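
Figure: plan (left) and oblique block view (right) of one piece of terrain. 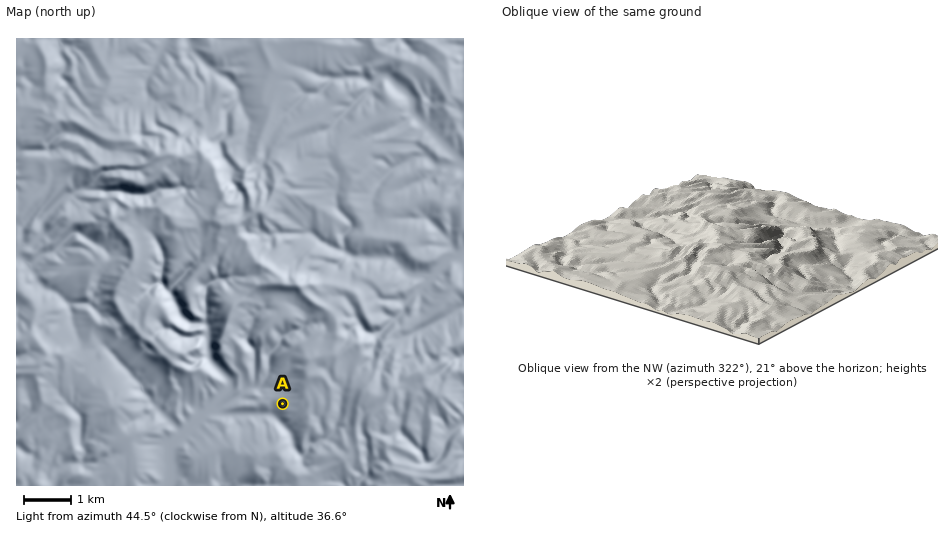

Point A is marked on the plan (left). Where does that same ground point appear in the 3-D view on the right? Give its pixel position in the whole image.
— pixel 764 213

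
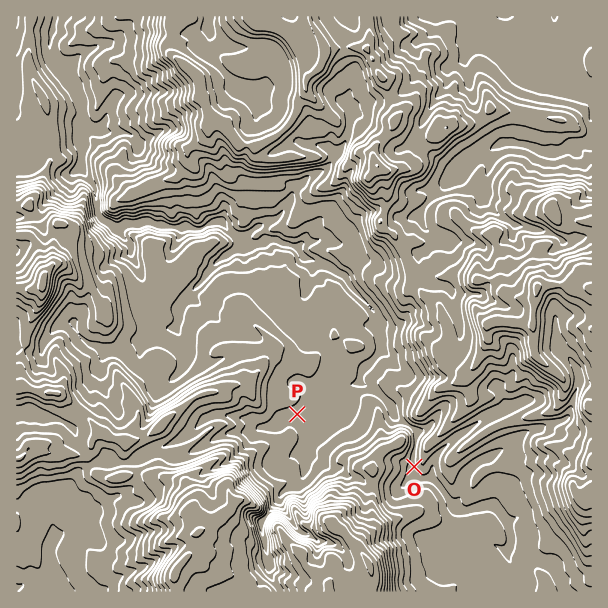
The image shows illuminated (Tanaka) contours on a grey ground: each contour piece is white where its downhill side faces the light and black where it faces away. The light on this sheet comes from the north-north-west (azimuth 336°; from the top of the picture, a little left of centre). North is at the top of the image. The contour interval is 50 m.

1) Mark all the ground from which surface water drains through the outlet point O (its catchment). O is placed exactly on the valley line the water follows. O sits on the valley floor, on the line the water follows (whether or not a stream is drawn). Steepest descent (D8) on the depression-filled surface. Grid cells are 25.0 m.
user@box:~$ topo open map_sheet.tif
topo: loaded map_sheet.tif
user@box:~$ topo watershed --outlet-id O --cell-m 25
13.527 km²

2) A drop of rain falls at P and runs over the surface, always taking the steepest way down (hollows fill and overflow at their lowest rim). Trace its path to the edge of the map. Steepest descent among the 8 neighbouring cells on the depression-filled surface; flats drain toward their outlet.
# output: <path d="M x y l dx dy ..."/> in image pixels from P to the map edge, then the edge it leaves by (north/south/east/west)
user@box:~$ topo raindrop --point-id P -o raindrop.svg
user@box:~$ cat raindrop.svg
<path d="M297 414l14 0 3-3 6-3 3-3 1-6 2 0 3-3 0-1 10-9 3 0 2-2 12 0 4-3 0-6 2-1 0-3 19-20 0-15-3-4 0-5-1-1 0-9-3-6-21-21 0-2-3-3-2-4-4-6-30-15-9-2-12-12-3-1-5 0-7-5-12 0-8 5-6 0-3 1-3-1-10-11-3 0-8-7-3-2-16 0-6 5-8 0-3-3-24 0-1-2-8 0-4-3-3 0-6 3-27 0-2-1-3 0-3-3-3 0-7-8 0-9-2-1 0-12-3-6-9-11-1-6-2-1 0-11 2-1 0-45-2-2 0-4-1-2 0-3-3-4-2-6-6-8-3-7-4-5-2-4-6-6-4-9 1-21 3-6 0-6"/>
exit: north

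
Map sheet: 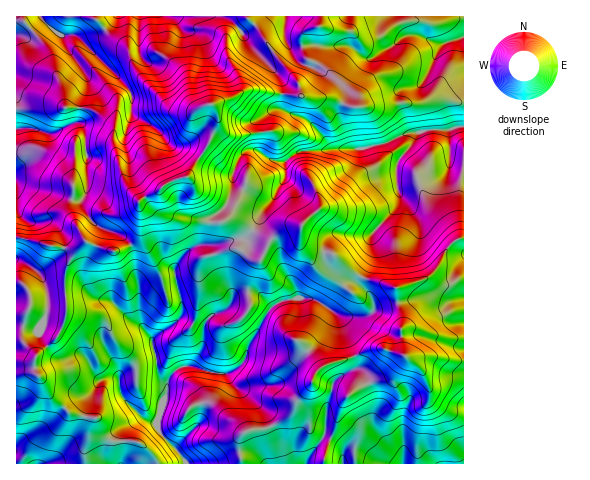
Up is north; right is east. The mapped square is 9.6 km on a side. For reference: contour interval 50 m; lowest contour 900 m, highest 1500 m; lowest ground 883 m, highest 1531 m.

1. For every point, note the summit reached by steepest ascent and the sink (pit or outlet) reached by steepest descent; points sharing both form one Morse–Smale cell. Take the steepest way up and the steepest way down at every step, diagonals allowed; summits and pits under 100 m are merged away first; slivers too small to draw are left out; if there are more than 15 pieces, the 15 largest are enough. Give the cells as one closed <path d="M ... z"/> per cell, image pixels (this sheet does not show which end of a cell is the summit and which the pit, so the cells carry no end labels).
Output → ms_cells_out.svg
<path d="M188 177l-9 1-13 6-7 7-16 7-5 4 3 14-3 20-5 8-11 5-7 3-6-2-24-9-9 7-13 0-42-10-5 0 0 136 15-2 5 2 6 5 8 17 19 17 25 5-4 3-2 17-3 9 2 17 154 0-1-27 9-7 15-1 6-4-6-14-27-23 37-3 5-3 16-19 24-22 13-21 1-9 8 5 21 1 9-3 3-5-4-15-9-9 1-7-13-8-16-16-18-2-10-5-4-5 0-16-14 2-15 11-3 0-38-21-11 4-11 0-14-4-4-5-1-9 5-17z"/><path d="M321 16l-304 0-1 221 47 11 13 0 9-7 30 11 18-8 7-12 1-16-3-14 5-4 16-7 7-7 21-7 19-29 12-25 0-8-5-11 17-5 18-9 53 5 5 3 15 0 11-9 4-7-2-4-11-11-16-8-5-13 1-13 16-7z"/><path d="M463 16l-141 0-3 10-16 7-1 13 3 11 18 10 11 11 2 4-4 7-11 9-15 0-5-3-53-5-18 9-17 5 5 11 0 8-12 25-18 28 7 11-5 15 2 13 8 5 9 2 11 0 11-4 38 21 3 0 15-11 14-2 0 16 4 5 10 5 18 2 16 16 13 7 11-19-1-23 22-25 6-14 14 16 11 5 14 10 19 21 5 4z"/><path d="M384 348l-12 0-21 10-23 6-12 8-5 13-15 17-4 10-20 14 9 20 5 18 20 0 17-27 11 4 9 7 0 16 121-1 0-101-29-5-28 1z"/><path d="M400 196l-6 14-22 25 1 23-11 19 34 11 2 16 4 12 0 31 1 7 4 4 28-1 28 4 1-109-6-4-19-21-14-10-11-5z"/><path d="M363 277l-2 8 9 9 4 13-3 7-9 3-14 0-14-5-6 17-9 12-24 22-16 19-5 3-25 1-10 3 25 22 7 16 21-15 4-10 15-17 5-13 7-6 28-8 21-10 12 0 20 7-3-21 1-18-4-12-2-16z"/><path d="M31 372l-15 3 0 88 69 1 0-17 3-9 0-11 3-8 3-1-25-5-19-17-8-17z"/><path d="M271 427l-22 3-9 7-1 14 3 13 44-1-5-17z"/><path d="M326 437l-4 2-12 16-3 9 36-1 0-15-9-7z"/>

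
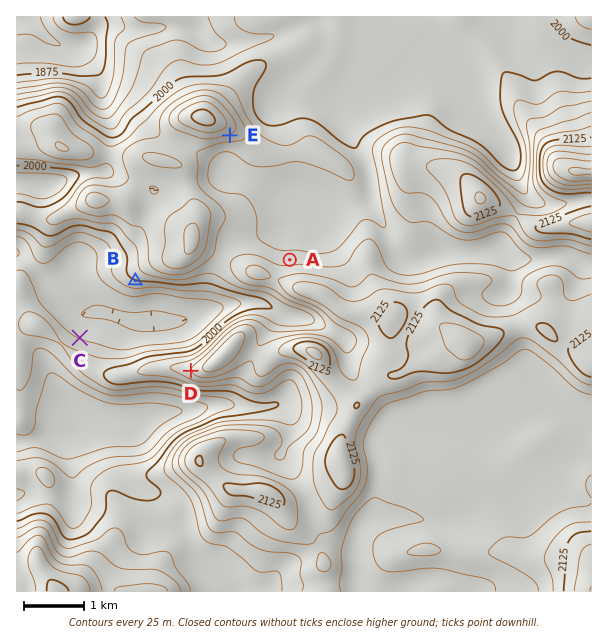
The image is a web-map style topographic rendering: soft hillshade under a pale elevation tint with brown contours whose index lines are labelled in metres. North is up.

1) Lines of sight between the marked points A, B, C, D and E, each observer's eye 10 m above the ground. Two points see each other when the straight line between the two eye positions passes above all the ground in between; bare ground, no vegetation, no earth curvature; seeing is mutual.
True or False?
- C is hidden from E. True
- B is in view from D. True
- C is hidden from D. False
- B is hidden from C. False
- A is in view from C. False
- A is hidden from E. False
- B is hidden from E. True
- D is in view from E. True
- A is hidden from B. True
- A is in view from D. False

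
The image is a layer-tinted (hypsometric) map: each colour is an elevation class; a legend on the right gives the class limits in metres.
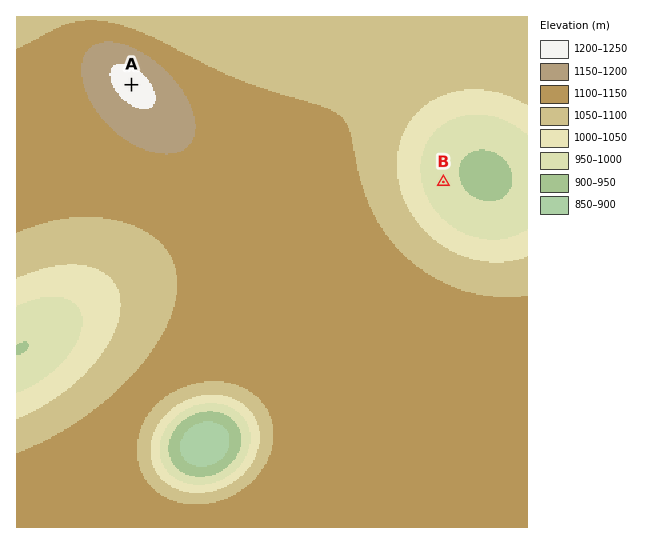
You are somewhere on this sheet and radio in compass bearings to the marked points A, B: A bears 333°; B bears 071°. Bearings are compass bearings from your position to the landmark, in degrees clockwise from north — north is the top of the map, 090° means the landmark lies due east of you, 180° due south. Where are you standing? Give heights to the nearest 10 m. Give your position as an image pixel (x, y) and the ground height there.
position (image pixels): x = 220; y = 259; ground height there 1120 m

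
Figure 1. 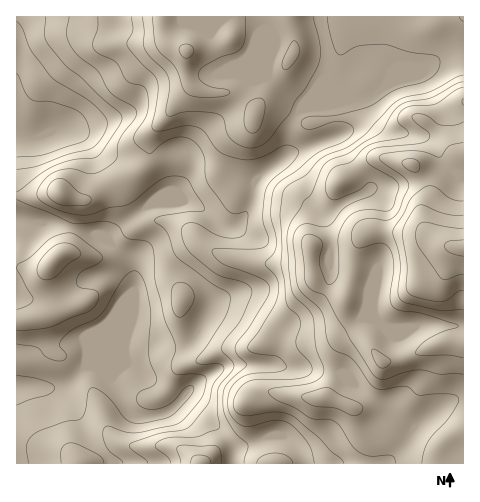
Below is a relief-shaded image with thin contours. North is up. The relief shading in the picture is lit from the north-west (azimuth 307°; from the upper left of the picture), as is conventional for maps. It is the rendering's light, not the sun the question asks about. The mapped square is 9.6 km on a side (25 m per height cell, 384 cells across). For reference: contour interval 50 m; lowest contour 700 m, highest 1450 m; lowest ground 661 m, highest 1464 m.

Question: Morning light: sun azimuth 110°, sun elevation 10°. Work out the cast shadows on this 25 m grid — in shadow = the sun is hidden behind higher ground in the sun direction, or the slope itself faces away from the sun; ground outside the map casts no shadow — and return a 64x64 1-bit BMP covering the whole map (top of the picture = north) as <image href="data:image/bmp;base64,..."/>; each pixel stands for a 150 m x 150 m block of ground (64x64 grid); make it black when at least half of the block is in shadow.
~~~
<image width="64" height="64" href="data:image/bmp;base64,Qk0+AgAAAAAAAD4AAAAoAAAAQAAAAEAAAAABAAEAAAAAAAACAAATCwAAEwsAAAIAAAAAAAAA////AAAAAAAAAAOAwAAAAAAAAACAAAAAAAAAAAAAAAAAADgAAAAAAAAAfAAAAAAAAAB/hgAAAAAAAAfOAAAAAAAAA/4AAAAAAAAB/wAAAAAAAAP/AAAAAAAAA/8AAAAAAAAH/4BwAAAAAA//wPAAAAAAAf+AcGAAAAAAHgAA4AAAAAAAAABAAAAAAAMAAAAAAAAAH4AAAAAAAAA/wDAAAAAAAB/gcAAAAAAAD/BwAAAAAAwH+CAAAAAAHAP8AAAAAAA8AP4ADAAAADgAfwAOAAAAMAB/gB8AAAAwAH+AHwAAAAAAP4AfADAAAAA/gB8AeAAAAH+AHwB4AAAA/4AfAHwAAAH/gA8AGAAAA/+CDwAAAAAD/4cPAAAAAAf/jw+AAAAAB/4Pn4AAAAAB/Ae/gAAAAAB8AP+AGAAAAHwAf4B4AAAAfjA/gPwAAAB/eAYA/AAAAD/4AAD+AAAAD/gAAP8AAAAP/MAAP5gAAAf/8AAAfAAAAP/4AAD/AAAAP/AAAP/AAAAf8AAA/+AAAAB8AAA/8AAAAH4AAAf4AAAAfwAAAPgAAAB/gAAAfAAAAH/+AAA8AAAAAf8AAB4AAAAA/wAAAgAAAAB+AAAAAAAAAAAAAAAAAAAAAAAAAAAAAAAAAAAAAAAAAAAAAHAAAAAAAAAA8AAAAAAAAAHwAAAAAAAAAfAAAAAAAA=="/>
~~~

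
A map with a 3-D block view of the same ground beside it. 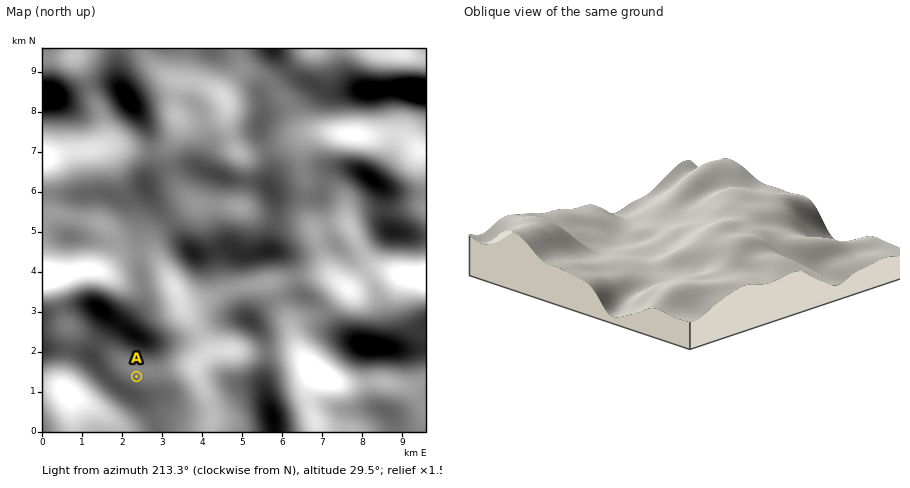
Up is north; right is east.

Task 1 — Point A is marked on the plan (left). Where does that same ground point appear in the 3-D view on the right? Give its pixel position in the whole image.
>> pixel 712 279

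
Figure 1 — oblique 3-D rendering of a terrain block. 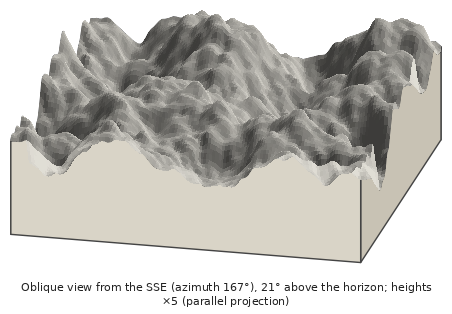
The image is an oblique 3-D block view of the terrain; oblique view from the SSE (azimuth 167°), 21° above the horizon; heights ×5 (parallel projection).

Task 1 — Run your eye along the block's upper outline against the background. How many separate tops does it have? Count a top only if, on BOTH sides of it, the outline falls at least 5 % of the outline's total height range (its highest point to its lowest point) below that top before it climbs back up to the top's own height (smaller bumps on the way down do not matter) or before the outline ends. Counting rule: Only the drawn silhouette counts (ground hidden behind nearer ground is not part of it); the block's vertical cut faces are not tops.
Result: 5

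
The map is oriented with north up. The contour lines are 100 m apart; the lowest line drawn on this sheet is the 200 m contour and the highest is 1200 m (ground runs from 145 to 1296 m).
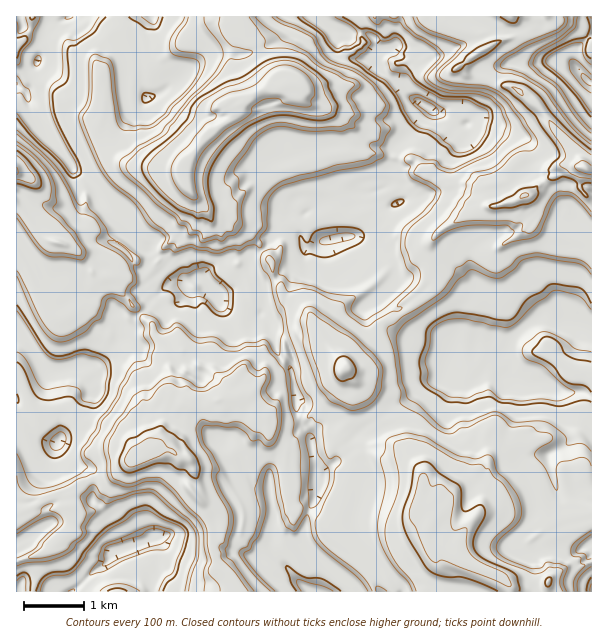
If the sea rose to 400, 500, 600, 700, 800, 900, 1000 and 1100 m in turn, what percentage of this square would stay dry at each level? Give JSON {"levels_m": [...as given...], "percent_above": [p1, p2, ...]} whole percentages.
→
{"levels_m": [400, 500, 600, 700, 800, 900, 1000, 1100], "percent_above": [89, 85, 60, 53, 27, 22, 8, 5]}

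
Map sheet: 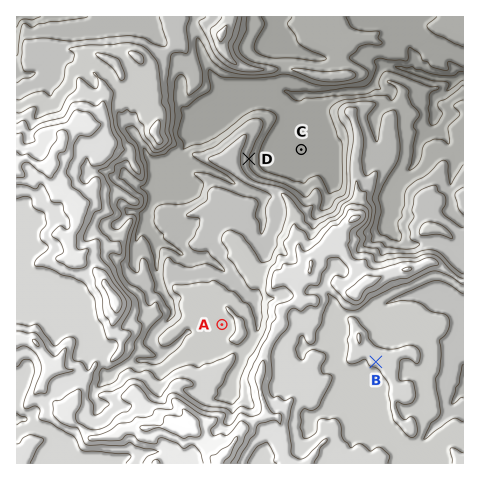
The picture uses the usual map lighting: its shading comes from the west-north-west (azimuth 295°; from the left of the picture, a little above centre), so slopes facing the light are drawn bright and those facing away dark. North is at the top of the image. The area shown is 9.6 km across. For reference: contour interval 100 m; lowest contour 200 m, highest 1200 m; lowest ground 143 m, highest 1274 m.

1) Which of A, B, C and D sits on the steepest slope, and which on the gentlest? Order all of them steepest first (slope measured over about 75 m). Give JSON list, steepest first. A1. ["D", "B", "A", "C"]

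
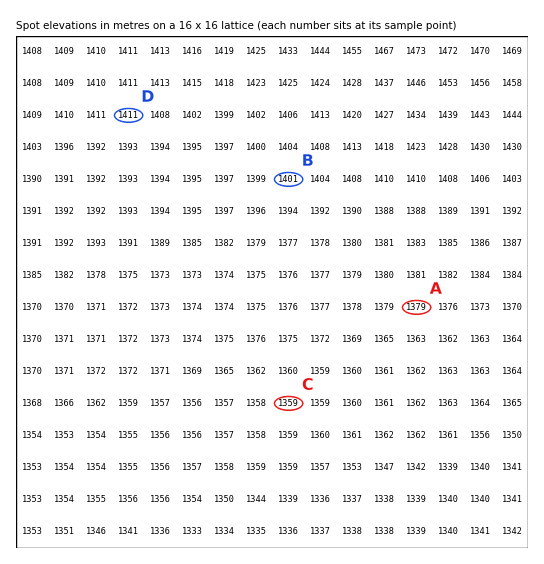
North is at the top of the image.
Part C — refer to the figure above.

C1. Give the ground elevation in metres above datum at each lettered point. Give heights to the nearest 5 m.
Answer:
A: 1380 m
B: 1400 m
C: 1360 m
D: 1410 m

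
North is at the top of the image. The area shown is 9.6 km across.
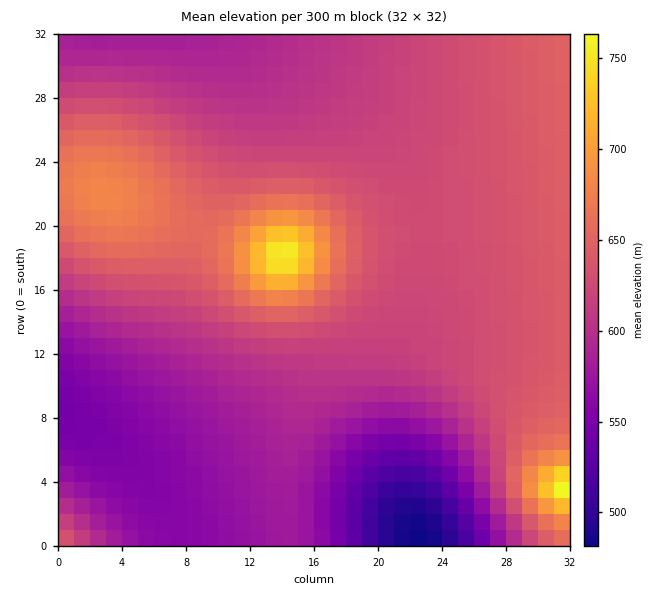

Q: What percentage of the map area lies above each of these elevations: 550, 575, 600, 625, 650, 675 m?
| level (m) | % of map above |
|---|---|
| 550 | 94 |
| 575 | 81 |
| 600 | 66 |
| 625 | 45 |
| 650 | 14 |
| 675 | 5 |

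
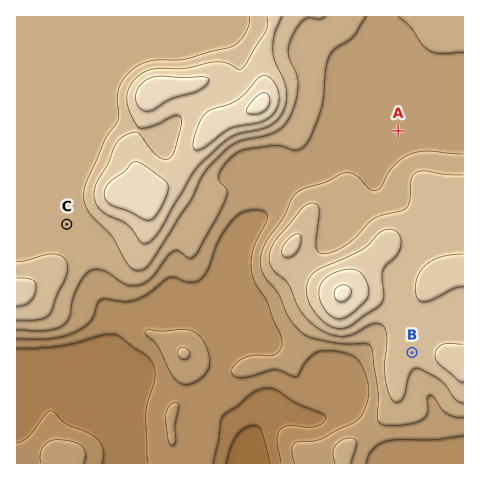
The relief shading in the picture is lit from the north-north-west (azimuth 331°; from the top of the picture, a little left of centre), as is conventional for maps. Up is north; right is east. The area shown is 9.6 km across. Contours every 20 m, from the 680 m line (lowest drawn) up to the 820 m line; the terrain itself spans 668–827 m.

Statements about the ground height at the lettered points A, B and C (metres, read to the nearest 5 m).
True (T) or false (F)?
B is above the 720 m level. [T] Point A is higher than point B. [F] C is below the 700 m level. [F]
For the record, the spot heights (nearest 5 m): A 735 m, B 765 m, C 750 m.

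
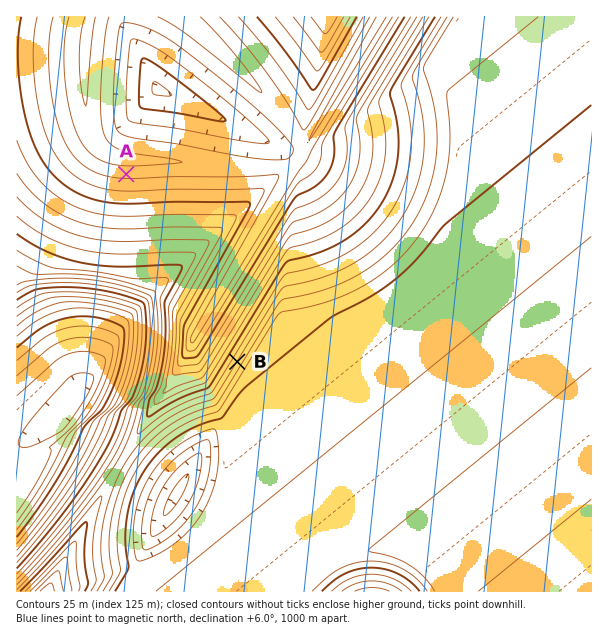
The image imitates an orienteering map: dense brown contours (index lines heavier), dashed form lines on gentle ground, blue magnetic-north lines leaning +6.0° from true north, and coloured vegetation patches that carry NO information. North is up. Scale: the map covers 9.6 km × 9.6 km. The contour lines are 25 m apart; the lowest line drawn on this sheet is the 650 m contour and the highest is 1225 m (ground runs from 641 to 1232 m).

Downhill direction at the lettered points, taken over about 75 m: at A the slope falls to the S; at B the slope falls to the SE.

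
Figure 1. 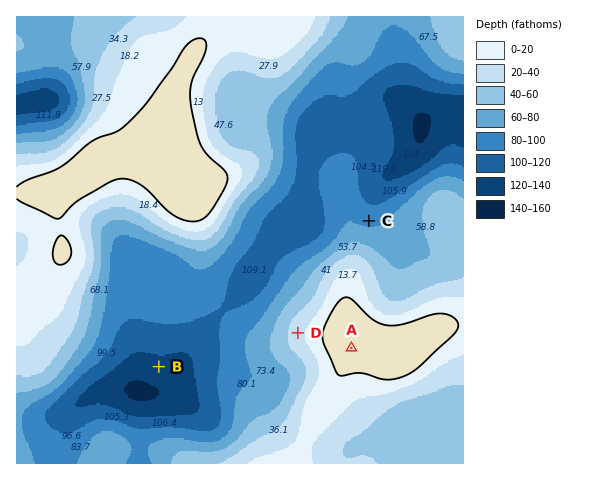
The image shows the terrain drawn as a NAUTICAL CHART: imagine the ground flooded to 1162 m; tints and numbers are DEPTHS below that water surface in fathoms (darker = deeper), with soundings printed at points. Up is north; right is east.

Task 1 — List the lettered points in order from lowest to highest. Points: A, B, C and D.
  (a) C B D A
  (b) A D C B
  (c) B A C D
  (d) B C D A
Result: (d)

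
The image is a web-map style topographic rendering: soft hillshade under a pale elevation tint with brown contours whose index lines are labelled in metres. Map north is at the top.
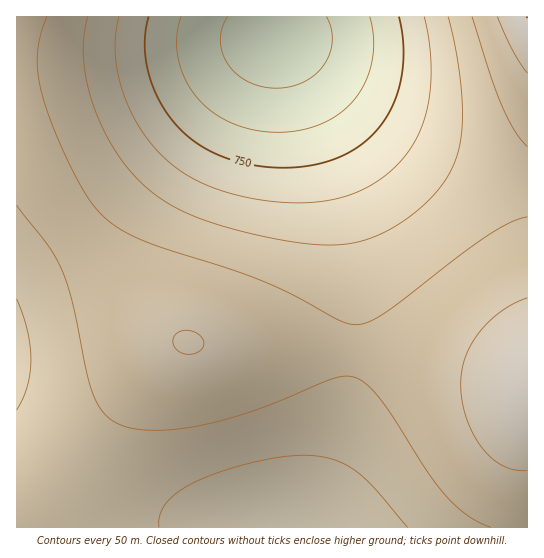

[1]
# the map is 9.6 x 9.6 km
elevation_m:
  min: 630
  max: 1000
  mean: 860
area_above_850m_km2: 61.6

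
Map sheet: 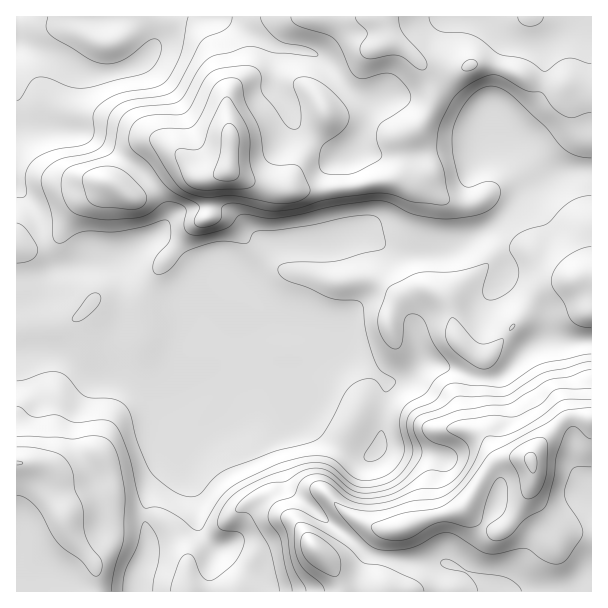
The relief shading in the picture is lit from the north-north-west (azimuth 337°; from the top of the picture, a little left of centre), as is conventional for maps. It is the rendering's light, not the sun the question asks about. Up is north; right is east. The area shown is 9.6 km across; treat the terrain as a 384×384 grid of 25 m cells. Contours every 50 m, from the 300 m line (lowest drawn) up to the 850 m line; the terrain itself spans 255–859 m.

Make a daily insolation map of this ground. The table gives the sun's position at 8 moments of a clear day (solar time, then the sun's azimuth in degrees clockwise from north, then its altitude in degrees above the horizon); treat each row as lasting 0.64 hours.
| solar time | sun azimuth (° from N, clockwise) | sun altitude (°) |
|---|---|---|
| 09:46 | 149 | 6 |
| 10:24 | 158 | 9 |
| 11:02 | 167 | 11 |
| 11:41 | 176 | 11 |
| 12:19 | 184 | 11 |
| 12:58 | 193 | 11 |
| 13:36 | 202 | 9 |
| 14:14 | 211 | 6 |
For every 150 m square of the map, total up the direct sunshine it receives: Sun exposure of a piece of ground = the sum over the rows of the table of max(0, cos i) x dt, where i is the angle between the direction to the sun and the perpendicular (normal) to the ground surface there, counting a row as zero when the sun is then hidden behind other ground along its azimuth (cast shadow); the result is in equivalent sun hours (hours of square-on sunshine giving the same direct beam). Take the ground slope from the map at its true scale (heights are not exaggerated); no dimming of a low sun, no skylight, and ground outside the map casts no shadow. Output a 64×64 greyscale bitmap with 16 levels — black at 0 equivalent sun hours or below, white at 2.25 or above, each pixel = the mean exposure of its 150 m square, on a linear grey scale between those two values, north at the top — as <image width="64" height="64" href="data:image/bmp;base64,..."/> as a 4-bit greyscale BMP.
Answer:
<image width="64" height="64" href="data:image/bmp;base64,Qk12CAAAAAAAAHYAAAAoAAAAQAAAAEAAAAABAAQAAAAAAAAIAAATCwAAEwsAABAAAAAAAAAAAAAAABEREQAiIiIAMzMzAERERABVVVUAZmZmAHd3dwCIiIgAmZmZAKqqqgC7u7sAzMzMAN3d3QDu7u4A////AFVVZmZmZmZVVVVURVVVZneIh2VVVEQ0REVVZmZmdmZlZmZmZ3d2ZlVEVEMzRVZnmsy4ZEMiERIzNFZnd4iJmGZmZmd3dnh2VEREQyI1Zmeb3adUMhERI0RVeIiIiJqpdmZmeIdUaIdlRDRDIiRmd4rKhUMzNFZmZmeau6mIiZmIZmeIhkNXh2VUMjRDNFZ3eZYyEkirzLmHiavNyoeIiIhmZ4h1M0Z3ZmQyNohlV4d1MQAEi97+3LqruqvLl3ZniGZnh2VEVWZnZTI3vKh5qXIAADi6mavM3dy4Z5mXZmZmZnd2ZVVVVmZkMzR6uompYQADiXQiNHnN7adDWJh2VEV3d2VVZmZlZTIiIjWIdlQQACdzEAAAE1eal1NHqoZERYiGREVWZmVDERIiEUd1IAACdhAAAAAAASRnZVarlkRViHZERFZmVDISIzMQAkUgAUlxAAAAAAAAAUd2VpuWVVaIZmVUVWVEMjNEQyAAARATVBAAAAAAAAAAJndmiphmZph3ZlVmVEQzRFREIQAAAAEAAAAAAAAAAAAUd3d4iHZmmHZlRWZkRERVVVQyEAAAAAAAAAAAAAAAABJomYdmZndERDM1ZlRERFVVVEMhAAAAAAAAAAAAAAAAETaIdVZ3iQAAETVVQzNFVVVURDIQAAAAAAAAAAACQzNCESIiR4iJAAABEiIiNFVVVVVEQyEAAAAAAAAAAEiIiHQQAAAmd3gAABEAABI0VVVVVVREMxAAAAAAAAADiZmZdCAAAAN4iQABEQAAE0VVVVVVVVREQyEAAAAAABRDIjIhEQAAAViYIREiIRETRVVVVVVVVUREMiEBEzIRIQAAAAAAAAAAJVMzMzMyERJFVVVVVVVVRERDIiEjMzIgAAAAAAAAAAAAABI0QzIiI0VVVVVVVVVVVERENDMzMyAAAAAAAAAAAAAAIjMzNEREVVZmZVVVVVVUVVVUQzREMQAAAAAAAAAAAAAzMzNFVVVVVmZmVVVVVVVVVVVEREVDIQAAAAAAAAAAAERDNFVVZmZmZmVVVVVVVVVVVUREVlQxEAESEAAAAAAAVURFVWZmZmZmZVVVVVVVVVVVVVV4dkM1Z3ZTEAAAAABVVVZmZmZmZmZVVVVVVVVVVVVVVomGVnmoVEQxEAAAAGZmZmZmZmZmZlVVVVVVVVVVVVVniHZniXUyI0MhAAABZmZmZmZmZmZmVVVWZmVVVVVVVWeHVWd2UyIjVlMhABRWZmZmZmZmZmZVVWZmZlVVVVVVZnZWd2VDIjNFVURGm1VVVVZmZmZmZVVWZmZmZmZmZlZlRFZ3ZUMzMzNFVXiZVVVVVWZmZmZVVWZmZlZmZmZ3dmU0Z3d2VERDIjVmd2VVVVVVVmVVZlVWZmZlVmZmd4mYdkRneHVEREQzRXiIZVVVVVVVVVVWZmZmZVVmZ3eImZmXVEVmQzRVVERFZ4h2ZVVURERERVZ2ZmZVVmZ3d3dmZnZCEiIRI1VVVEVWZmZ2ZVVEREREVndmZlVmZmZlVDIjMzIRAAASNVVVVUQzNIh3dmVVVURFZ3ZmZmZ2VEQzMzIiMzIhEREjVWZlQyIid2eHdmZlVURGeHZmd2VUREREREREVVREMyNFZmVDMiJlVnd2Z3d2VDWKupiHZVVVVVVVVVVmZmVUQzRVVEQzRERFZ4iJqZh2Vp3/7Jdmd2ZmZmVVZmZmZnZlRERERERFM0Vom8zczLl2eu/9qJu6qYd3ZmZmZ3iZqZhlREREREQjRXis3u7/7JdEV4ib7//+26mId3eKu83Mu5dUREREQyNWiJvMze7cuoZEaM///////tzLq83cy6maqGVERDMzJGiHd5mql3m+//7v//3d7+//////7bqXVEZ3ZUREMzNGeHZniZdDNq7/////uYd3d4q87/7Jh3UyIkVlVURDRGZlVmZmUyI3rLqr3tllQzMyERJGiHZndUMiI0VVVUREVDMzMhEAE2mqdDRodTIhI0MQAAASNFVUREMjRVZmVVVDIQAAAAE2mqhkM0RVQyETRUMyIRI0RDNFVERFVWd4iDIQAAAAA3qphlM0RVZUMiJFZlVEVVZlREVVVVVVZ4mqMhAAAAAUeZdTIjRVZlVDM0aIdlZ4iIdlVVVVVVZniZlDMhAAACRVVCERNFVVREREV5mHZmZniGZVVVVWZniIdlVEQhESRDMiEAEzQzM0RFVomYdlQ0Vnd3ZlVmZ4iYdmVVVVVERCIQAAASMiEiNEVWiHZmUyIjV4h2ZmZ4mZmHdVVVREMyEAAAACMzIiI0RWZlRFVDMiJHmYdmZ4mZiHd1VVQzIhAAAAAAIzMzMzRGZkIjRVVERFZ5qYd4qph3d3VVREMyEAAAAAEjMiRERFZlISNWZmZ3ZXm8uqvLl2ZmZERERDMhAAAAASIhAkVVVUIRJXiIeIh2aL3t3cl2VVVUREREVUMQAAABIRAAJEQzERJGmqqZmHZnm925dURERENERFVndlIQABIhAAABIiERI1eau7qXZVRWd1MiNENEQzRVZniYdjIRIiIQAAEiMjNGiIiaunVDMyIiMiNEREREVmd4iHd3ZURDMhEBEjRWeJmYZVZ3UzIzISNERVVVRVZ3d4dlM0VmZVQyERI0VnmrupdURVQzMzMzNFVmZmVVVmZmZUIiNFZmZTIRI1Zniruqh3dmVDNERERFVnd3ZlVVVVVVREREVWZVQzNFZmZneHd2d2ZlVVVVVVVmZmZmZl"/>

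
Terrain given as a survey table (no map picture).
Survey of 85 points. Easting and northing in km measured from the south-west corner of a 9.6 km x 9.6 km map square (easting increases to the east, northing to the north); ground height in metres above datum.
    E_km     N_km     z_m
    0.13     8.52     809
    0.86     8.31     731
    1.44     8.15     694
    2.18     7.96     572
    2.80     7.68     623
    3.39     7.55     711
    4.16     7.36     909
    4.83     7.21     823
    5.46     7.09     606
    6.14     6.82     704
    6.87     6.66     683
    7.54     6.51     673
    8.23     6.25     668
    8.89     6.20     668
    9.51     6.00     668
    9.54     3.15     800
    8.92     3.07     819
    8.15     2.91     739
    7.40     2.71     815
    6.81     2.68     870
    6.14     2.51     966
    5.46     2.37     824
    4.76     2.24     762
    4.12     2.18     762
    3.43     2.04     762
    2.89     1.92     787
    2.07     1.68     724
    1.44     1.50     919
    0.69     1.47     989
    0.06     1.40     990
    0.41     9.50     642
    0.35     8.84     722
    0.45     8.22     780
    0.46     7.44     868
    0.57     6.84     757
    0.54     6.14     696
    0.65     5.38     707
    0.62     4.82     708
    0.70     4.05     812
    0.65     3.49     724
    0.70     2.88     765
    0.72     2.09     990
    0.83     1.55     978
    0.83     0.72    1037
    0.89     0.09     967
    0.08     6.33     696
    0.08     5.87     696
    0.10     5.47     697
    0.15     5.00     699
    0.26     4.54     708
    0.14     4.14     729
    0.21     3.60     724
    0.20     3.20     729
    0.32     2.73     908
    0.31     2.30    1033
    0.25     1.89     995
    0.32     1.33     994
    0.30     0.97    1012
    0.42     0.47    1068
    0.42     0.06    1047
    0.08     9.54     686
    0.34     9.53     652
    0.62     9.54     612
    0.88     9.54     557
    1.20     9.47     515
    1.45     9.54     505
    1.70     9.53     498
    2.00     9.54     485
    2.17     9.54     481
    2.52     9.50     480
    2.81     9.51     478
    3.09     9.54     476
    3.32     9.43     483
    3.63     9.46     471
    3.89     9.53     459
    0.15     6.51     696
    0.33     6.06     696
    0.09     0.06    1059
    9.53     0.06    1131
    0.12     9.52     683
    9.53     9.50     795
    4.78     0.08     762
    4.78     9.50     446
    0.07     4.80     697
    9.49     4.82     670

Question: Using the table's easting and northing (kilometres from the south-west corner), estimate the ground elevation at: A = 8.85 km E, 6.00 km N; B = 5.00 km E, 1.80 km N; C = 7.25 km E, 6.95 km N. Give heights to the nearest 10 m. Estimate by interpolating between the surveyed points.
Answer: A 670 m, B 780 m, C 700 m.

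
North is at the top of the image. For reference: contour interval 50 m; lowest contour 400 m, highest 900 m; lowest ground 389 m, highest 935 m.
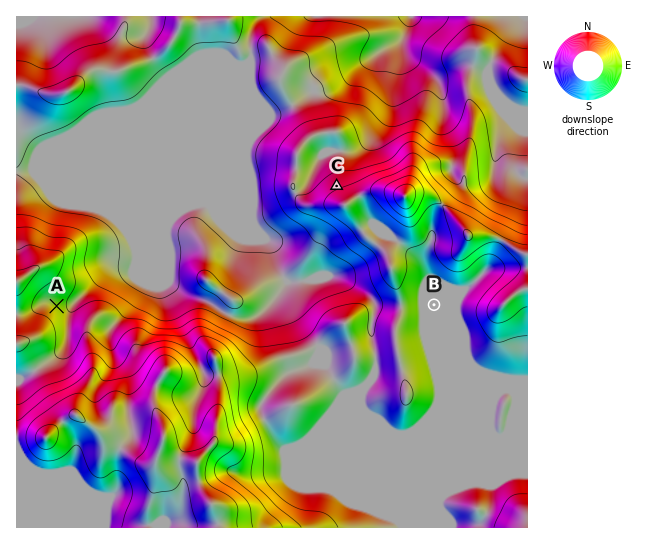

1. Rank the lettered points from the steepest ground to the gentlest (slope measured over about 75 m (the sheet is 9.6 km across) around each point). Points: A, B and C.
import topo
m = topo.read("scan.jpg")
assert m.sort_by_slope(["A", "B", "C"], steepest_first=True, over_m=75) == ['C', 'A', 'B']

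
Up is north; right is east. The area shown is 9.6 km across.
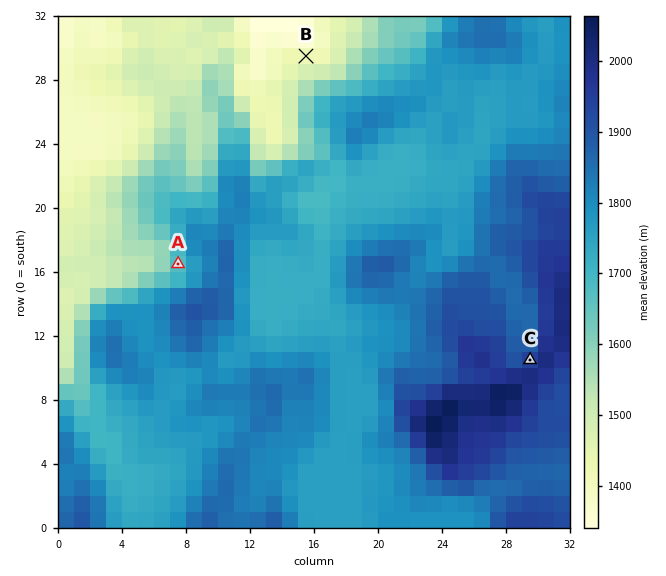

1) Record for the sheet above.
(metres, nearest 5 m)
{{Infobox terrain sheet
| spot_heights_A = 1675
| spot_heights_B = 1420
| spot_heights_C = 1940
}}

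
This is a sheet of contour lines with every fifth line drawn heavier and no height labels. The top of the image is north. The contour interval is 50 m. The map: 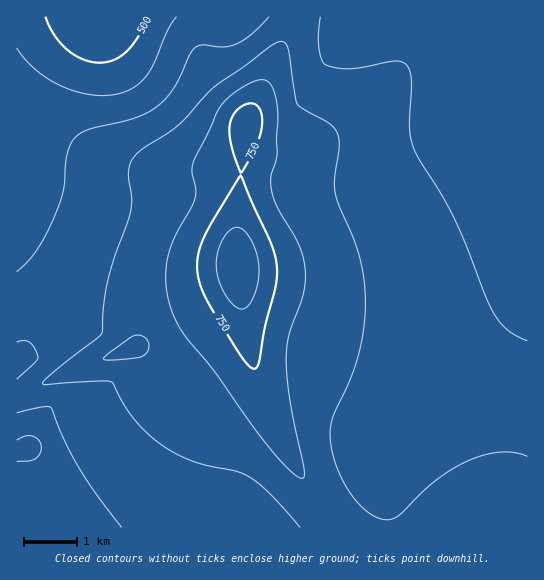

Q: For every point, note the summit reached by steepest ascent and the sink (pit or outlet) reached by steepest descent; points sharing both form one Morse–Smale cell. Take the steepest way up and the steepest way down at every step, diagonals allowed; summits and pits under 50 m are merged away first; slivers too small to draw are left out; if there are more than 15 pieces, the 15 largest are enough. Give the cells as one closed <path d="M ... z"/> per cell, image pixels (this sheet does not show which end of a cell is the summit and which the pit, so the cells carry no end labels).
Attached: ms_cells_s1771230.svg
<path d="M527 16l-232 0-47 102-4 19-7 73 0 59 12 80 15 49 12 29 28 54 34 47 190-1z"/><path d="M294 16l-278 1 1 380 41-21 76-29 31-10 60-36 10-8 4-8-2-75 8-84 47-100z"/><path d="M239 283l-2 6-7 8-52 34-13 6-31 10-76 29-42 22 1 130 320-1-37-53-32-65-19-60z"/>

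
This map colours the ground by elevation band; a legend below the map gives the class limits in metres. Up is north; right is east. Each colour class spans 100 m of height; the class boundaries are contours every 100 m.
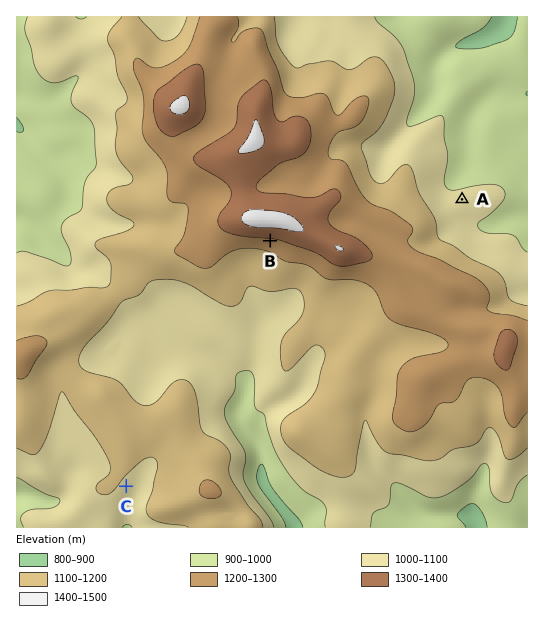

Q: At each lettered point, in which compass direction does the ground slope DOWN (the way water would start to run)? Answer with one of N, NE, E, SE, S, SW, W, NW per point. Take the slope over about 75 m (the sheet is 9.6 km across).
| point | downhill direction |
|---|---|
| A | N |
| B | S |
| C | SE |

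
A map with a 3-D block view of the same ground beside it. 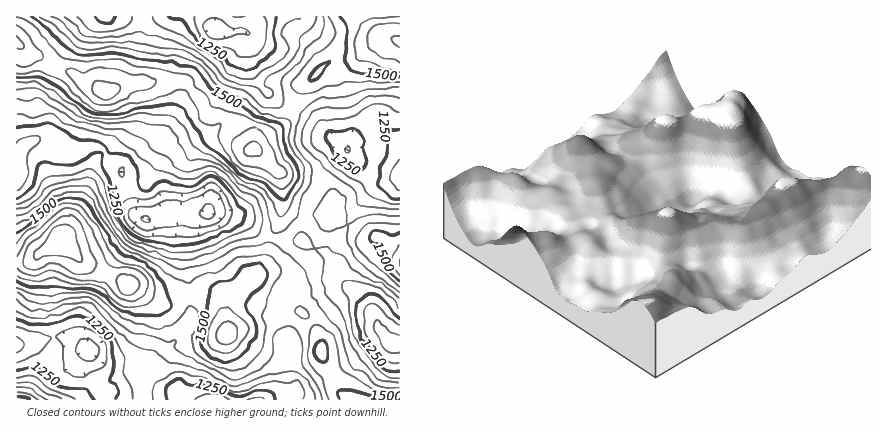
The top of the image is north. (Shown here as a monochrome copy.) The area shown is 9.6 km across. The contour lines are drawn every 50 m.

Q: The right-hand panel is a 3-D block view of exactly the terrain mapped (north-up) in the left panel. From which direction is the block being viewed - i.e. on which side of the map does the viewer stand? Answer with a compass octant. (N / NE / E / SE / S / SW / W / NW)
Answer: NE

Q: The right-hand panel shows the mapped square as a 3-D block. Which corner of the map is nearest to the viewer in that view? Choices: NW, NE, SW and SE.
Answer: NE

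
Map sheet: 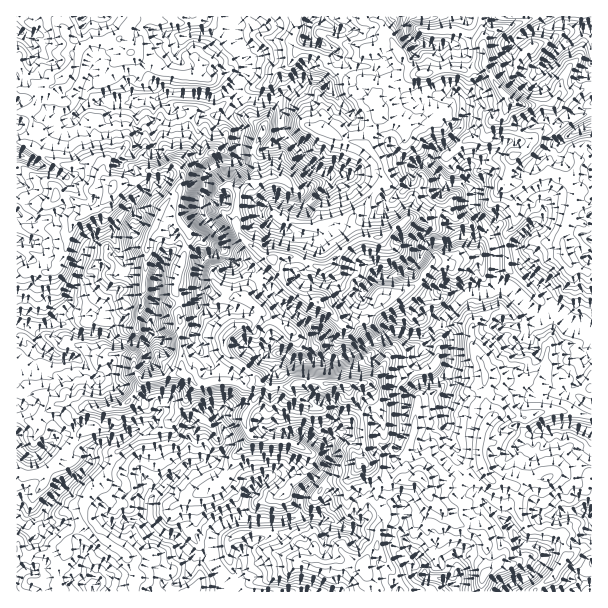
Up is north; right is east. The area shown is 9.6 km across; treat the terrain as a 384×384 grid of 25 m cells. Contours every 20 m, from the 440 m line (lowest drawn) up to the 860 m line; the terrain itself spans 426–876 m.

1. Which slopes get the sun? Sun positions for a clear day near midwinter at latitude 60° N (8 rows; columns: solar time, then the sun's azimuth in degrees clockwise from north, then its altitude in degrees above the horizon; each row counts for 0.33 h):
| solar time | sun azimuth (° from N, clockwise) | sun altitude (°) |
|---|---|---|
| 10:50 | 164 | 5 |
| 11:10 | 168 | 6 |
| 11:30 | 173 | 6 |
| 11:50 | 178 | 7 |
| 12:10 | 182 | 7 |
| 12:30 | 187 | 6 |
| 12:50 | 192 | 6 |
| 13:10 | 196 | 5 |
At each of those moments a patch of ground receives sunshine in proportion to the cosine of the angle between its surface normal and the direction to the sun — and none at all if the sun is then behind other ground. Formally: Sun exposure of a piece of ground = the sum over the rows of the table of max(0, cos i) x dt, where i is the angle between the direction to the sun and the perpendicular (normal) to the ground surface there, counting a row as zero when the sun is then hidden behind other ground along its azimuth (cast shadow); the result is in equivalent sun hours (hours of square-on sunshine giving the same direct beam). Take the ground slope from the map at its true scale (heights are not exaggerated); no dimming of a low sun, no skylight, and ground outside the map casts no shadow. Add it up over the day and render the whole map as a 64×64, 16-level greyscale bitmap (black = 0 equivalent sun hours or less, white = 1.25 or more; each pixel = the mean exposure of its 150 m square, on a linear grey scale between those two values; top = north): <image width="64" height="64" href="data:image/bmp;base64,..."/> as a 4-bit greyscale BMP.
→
<image width="64" height="64" href="data:image/bmp;base64,Qk12CAAAAAAAAHYAAAAoAAAAQAAAAEAAAAABAAQAAAAAAAAIAAATCwAAEwsAABAAAAAAAAAAAAAAABEREQAiIiIAMzMzAERERABVVVUAZmZmAHd3dwCIiIgAmZmZAKqqqgC7u7sAzMzMAN3d3QDu7u4A////AGl1QgFAE1V1IAJEM0Wc7uzM3HZ2QlIRABJImXABjKmHMRM0Z4UyJER4EBEkVDSN/+24mGU0QAADlESu+QAHhWuENEZkh4hiJEIgADdVdkR8uWdkQiURMap5Yim+oAB6k4eFRmZ4h1RVIAACV1RGZTMgADETYRQYVYphATFEACmGMBJENXiEEQEQATNGZEQgAAADIANBMFhohRNAEAAAAEcgARJHhiAAAAAnQzSpEAAAAAAAACMlp2aJhTEAJqdAAAAAAEdRAAEABGVlECViAAAAAAABNEZ2VohjEgKnVTIAAAABNSAAAABsh3dAAAAAAAAAAAAmdVZ4dBEAKFAAASA5MWhUMkRDAnaIipMAJEMAAABmcjMkRoczMQOHMRAAAJiSAUVmd1MiNHeKumGd24BHJ5d3QUZnYhIyN2RFdRM2ZakQAmdTNFIANXiahAFHcDmGaGZXiGdSMyV2Zld3h4mUS2AANlZUWAABJGiIEABqEYmZdmi8liNEVph1aImGdWdVlQACMSJmUAAAFWhxABmQI13KYkRyIzVYYhATRnU0ERSLgAA1RYeGAAADirpDRscCJ/1hAAABAVcQARAAI0UAACNUADh3dmdyAAOaq8uaqiAlITIAABERIxEBEAAREAEAAzESNqmHeJiIcF3u7/+DFGEAAQEAEQIzNSAQAAIQJ4MBaXEAKbqrh4nTPf/skgFyAAA3ARAQFDNEYgAAARFEZlQ3zYUBWcuIvEaqIAAAB6YAIlUhQQATM1E2MAAAALdFeINIq8ggWYnILKUDMgKc2FEkZCEyIBIxZ0S6UQAoICd0jv/93LUTzTBGRGer3u7JuVVTISIQNCEVZjasu5USI3dUVHr6djO7doIRqavvpTztiEMxIyEBIhAAAAEQAHZSAQAAAClYlX7//subyuqM7al4MSESMgIiEBIQAAAWIQAAAAAACP//z////O+sr+z/6+10YwAUAVQzI0QzMzQhAAAAAAA6jP/3AlUiMQABQxEBIjNXEAARE0RDNEMzADIhAAAAAEEAAiAQAncAAAAAAAAAFBAmkwE0IhMhMxAQMRAAAAAAAAAAEAFaYAAAAAAAAAADQQAmElQQABASIBAQABIiEAAAAAAQBIUAAAAAAAAAAAASAAITQQAAABMhAAECRDEAAAAAASBFUwAAAAAAAAAAAAAAASMgAAAAEhMhABIAAAABMQAGQSMnt2ITYQAAAAAAAAAAMxAAAAAAAAIAEAATQyIhACRzAQBIeXQQAAIyJBAWtgBkEhAAAAAAJHi3ETIiNBQQRREAAAAXMAACdgAEiap1MQABRnQAABRnqZiCEzNFV2AQEgMQAUEAAr9gAAKL22faEAADEBIhSImYd7gkV1VVYFYhASITAAGLQQAAADarukdQAAAANjSqq5ialzRokxNxRDICQQAAOWAAASEAABWpMFQAAAKCOIy6iYu5Vlick0MzUgUAAAN3AABWZUAAABmp60EAODGJqqlFVHtzgiMjdiFlAAAAFbRGiqpWQQAABL6olyCDGLuYhAASN5EWYSV8QDUQAAF6lqgxJWZZmWAAVTaHMTKKm4QQRCJGgxIgaYuBF4IABZMCIAABmrve1gAAARUzJKdUQiQQJEV1EQJ0Jrg65wBKEAAAAAAZ7tUiEAAAABRUaGQzQWd2VZkwATAodYggAHEAAAAAAAA0SY2hUQAAJokAASIVUyIknrcQAAQ2YAAGQAAAAAAAAAABnc5jVlFWLEAAFHYDZTM7+7EAAlQQAFYAAAAAAAAAAAAEhzeUAaiGkwIjMHh5ciJbuQAARBAAIBAAAAAAAAAAAAAAEyAFzJZpUzJXQhJ2IBOZUAAUQAAAIAAAAAAAAAAAAAAAEQJLlWaEM0IAEhACVFdyAAJSAHdEIAAhAAAAAAAAAAABEiaYd3hUJBRCAAAUIiMgAAAAAQEkZiAAAAAAAAABAAJpMSNWd2QgQgACMiAAA1QQAgAAAAAQAAAAAAAAAAADl4pBIwAjETIQARM0EAAAAAEAMQAAAAAAAAAAARAAACt6g4Z5cwACRgNRAAAAAAAAAAAFEAAAAAAAE0RUEAIjE2q6MTWpIAMhpQAAAAAAAAAAAAAAAAAAAAV4dkIQJWYgF5rYEBiRABMAEQAAAAAAAAAAAAAAAAACiXUhA0VVWaUAJXd1QmpAAAEiEAAAAAAAAAAAAAAAAAd0IRAUd1RnmXAmrtYQE3YAZCIhAAAAAAAAAAAAAAAAAQAQACRkIjRWYSI2qZMUMmY0VWYwAAAAAAAAAAAAAAAAAAADdDMyIiIzMROP/KylERJFUzIAAAAAAAAAAAAAAAAAADhUIjMzEBRGRnQRI3h1ZUVUQzIAAAAAAAAAAAAAAAAAYxI0RVVVOHNYEAAAJFgCEVdUNEMiAAAjMgAAABEAAAIiMRNYvJertZIAAAARAUECFGREREMiAREQAAAAN2ABVxEAACNorf6ccAAAAAUgMAAANENFVDIAASIQAAADh0dhEzRFYgAAEBUQAAAAAmAgACM0RERUIQARAAAAARNJthATeGZhAAAAEgAANRAAEgAREQRVRCIhEAAAAAAkVTAABGQSNBAAAAAzEAADYQAAABJVECEjMRAAAAAAAkQiIQEyAAAyAANWVjAQAAABAAAWdkIQAAAzFolSIhERAAACAAASMiAAVCNBAAI0EAAAAUNEIAAAABRDMiI0IiRVVDMAJ4ZVIAAAAAABAAAjQxE4"/>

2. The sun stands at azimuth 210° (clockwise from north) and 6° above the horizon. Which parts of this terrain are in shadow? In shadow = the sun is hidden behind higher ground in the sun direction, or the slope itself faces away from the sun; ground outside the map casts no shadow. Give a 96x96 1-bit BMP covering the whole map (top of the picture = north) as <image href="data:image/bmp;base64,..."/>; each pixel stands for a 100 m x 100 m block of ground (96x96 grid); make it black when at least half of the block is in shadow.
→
<image width="96" height="96" href="data:image/bmp;base64,Qk2+BAAAAAAAAD4AAAAoAAAAYAAAAGAAAAABAAEAAAAAAIAEAAATCwAAEwsAAAIAAAAAAAAA////AAAAAAAAcADxgAAAAn+AHAAA8AD5gAAABv+BHgAwAAANwAAABv8AD4QgEAwfwAAADfgAA4AAAAR/wAAQG/gCAYEAAAD/yAH8E/gBuIBgAD39wA/5x/AA/xh4IH/8wP/7x+AA/x/4Af/7AP3/78AB/g/4A//wEDv/54AD8AfwB//gP///x4AD83//D/+AH///wgAL5/84B/8AD//8AYBDx/8AAg8AAgH4A4AHj38AAB8AAAIABwHGDD8AwH8AAIMAAAPgAAIBwAMAAAMAAAGAAAAAwAwAAHFAAAYAAAAAeHwABHAgAA4A8AAAOPgAAAYQBp+B4ABwGAAHAAAADv/D4PD4AAAHgAAgPn/D53P8MAAAAAAAfj/H4//8MAAAAABw/z/D/f8MA8AAAAH5/x/CfPcAAfAAIH/5vw/BH/8AADgAYf/xP4fA9/8AAAIAY//AP4PAcf8AAAAA48MIN5/AAAzAAAADwYAIN9+AHAHAAAADwAAYB9+B//8AL8YAAAB4B8+B//8Df+AAAAAAz9+B//4O3/AAAAAAD/+A+fgf/+AAADgDD/+AMAQG/8YH+P////+AAAwAf4+P8f////eACCwD+Z+Pw/////mD8j4P4B+PB/////nD/35/wB/PD/////vH/3/+Bf/PH//////H/z/8P//OH/3////P/n9y/+/eD/j////P//7//weOAHP////P//7/wA+OHgf9//+H//wDAAcenx/z///L//wAAAcf/z+H///f//gAAAY/H/8f//3//8AAAAcfAfw///gf/gAAAAMfw/n//v+P/YAAAAcfH/P//5+P+wAAAAcPf/f//+cD9wAAAAMff+dP/+ADzgAAAAMPf44H//AjnADwAGOP/wg3+/gDOAdAAMGP/AD/wHvzMA8QQMAP/H/8AH//MA/wQcMGeP/+A///MAHgZ4AB+///A///MAcAA5gD9///+f//BwcAAZgH5////gP/BwBwANwP5////wdeAwDAAFwfx/////9+AAMAABAf9/////58AAAAGAAf9//////8AAAAOAGP9//////8AAEB4AGP5//////8AADDwAHPzv//9//8AAEH4IHf/4f/8//4EAMfwfAf////5//wHAE/AfMf////x//wDnH4wf//////h/8AAnD38///////D/+AAGMP///////8D/+AMGM////////AHh+AOHz////////ADg/AEb/B//////8DwAPwBx+An/////4DwABgH8cAw/////7PgABgH/EAH//////fgABhAYyAH///////AADgAAfAD///////AAPgHgEAB//////+AAHgP4AAAD/////8AADAf9jAAAP////8AAAA/98YAAAB///4EAAB/98yAAAR/+OA+AgB/89nAAB4/+AH+D9x/+d/AADx/+AMAH/z//98AAHj/+AcAP/z///wQAH7/+H8AP/z///gYBP//8P4cf/D///4NAf//+Hv8fED///gf4eH//H/g+wz//8A/wAA/+H8B/////8B/wA++YHwD//z//4="/>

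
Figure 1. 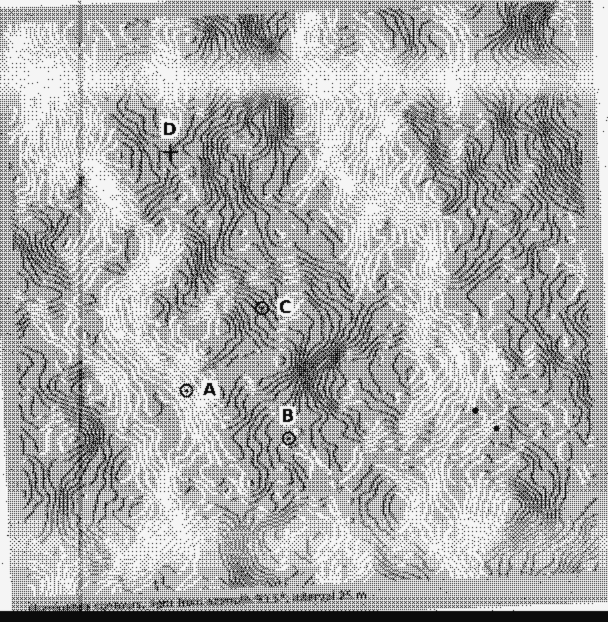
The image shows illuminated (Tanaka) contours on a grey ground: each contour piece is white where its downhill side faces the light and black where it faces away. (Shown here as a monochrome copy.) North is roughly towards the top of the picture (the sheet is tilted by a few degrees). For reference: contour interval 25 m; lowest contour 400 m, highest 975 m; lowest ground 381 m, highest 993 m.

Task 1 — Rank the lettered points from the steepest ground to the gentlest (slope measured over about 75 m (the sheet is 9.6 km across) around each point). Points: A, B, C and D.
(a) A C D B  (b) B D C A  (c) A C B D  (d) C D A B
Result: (a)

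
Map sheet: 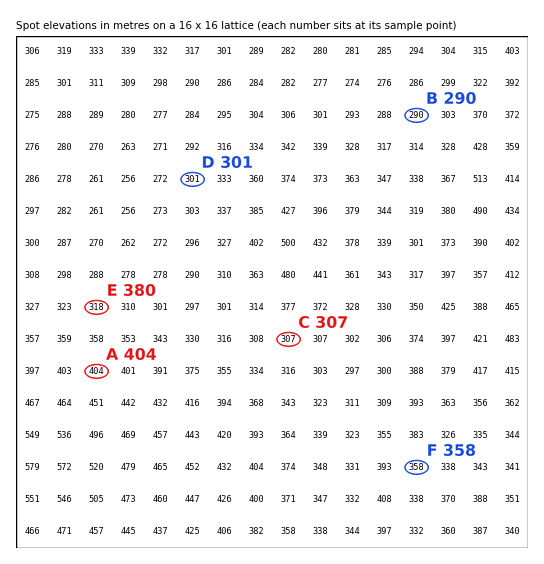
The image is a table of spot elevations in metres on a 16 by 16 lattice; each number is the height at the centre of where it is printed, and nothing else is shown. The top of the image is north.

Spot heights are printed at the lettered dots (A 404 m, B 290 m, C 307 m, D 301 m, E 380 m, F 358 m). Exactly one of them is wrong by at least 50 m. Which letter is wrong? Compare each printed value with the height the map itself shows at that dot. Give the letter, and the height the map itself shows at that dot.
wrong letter E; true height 318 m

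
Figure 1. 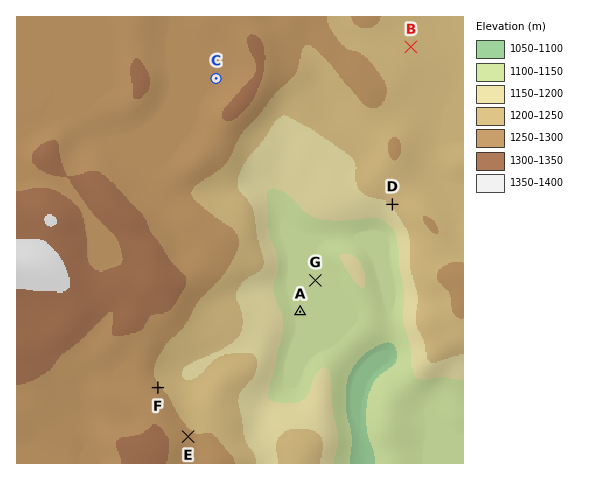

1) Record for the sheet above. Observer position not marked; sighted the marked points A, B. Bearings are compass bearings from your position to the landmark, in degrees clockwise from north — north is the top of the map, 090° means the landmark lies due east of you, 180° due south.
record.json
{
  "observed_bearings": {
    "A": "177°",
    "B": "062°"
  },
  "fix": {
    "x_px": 290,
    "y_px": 111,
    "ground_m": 1200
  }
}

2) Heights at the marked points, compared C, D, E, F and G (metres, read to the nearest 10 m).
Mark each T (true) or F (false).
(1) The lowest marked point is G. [T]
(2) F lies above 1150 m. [T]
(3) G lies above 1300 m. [F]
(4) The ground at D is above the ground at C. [F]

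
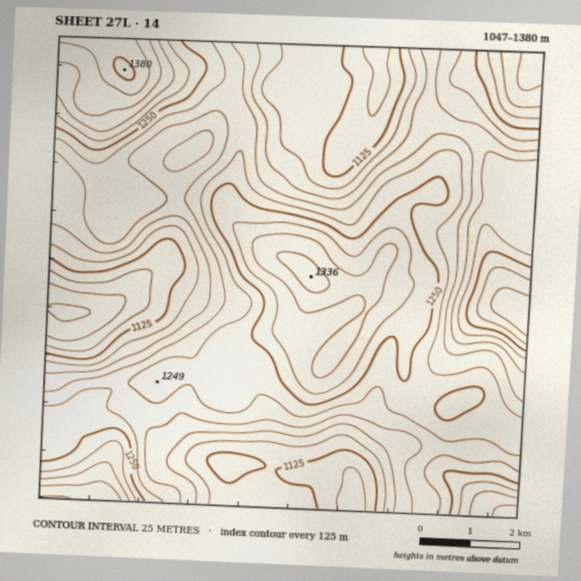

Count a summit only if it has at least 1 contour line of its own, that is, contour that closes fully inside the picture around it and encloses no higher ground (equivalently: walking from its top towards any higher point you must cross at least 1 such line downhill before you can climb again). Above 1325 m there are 2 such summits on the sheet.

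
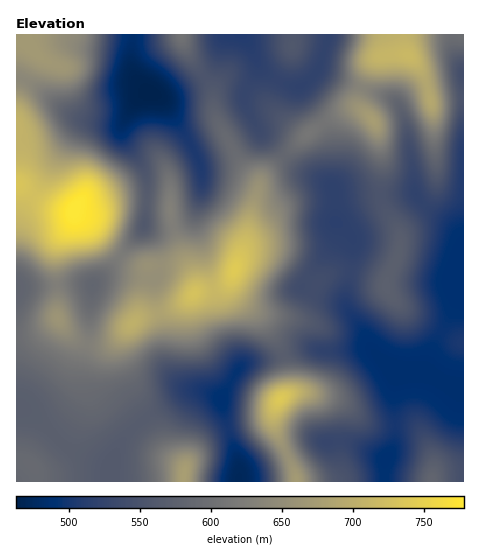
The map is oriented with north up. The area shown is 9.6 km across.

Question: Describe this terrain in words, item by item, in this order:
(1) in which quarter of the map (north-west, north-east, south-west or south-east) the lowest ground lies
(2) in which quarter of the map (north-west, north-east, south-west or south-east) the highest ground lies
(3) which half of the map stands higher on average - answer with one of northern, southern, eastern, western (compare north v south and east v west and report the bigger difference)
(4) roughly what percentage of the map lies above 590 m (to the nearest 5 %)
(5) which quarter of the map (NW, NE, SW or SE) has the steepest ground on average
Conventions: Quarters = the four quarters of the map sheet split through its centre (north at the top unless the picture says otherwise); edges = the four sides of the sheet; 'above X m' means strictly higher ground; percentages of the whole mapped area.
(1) The lowest ground is in the north-west quarter.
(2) The highest point lies in the north-west quarter of the map.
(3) Taken as a whole, the western half is higher than the eastern.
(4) Ground above 590 m makes up about 40 % of the sheet.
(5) The north-west quarter is the steepest part of the map.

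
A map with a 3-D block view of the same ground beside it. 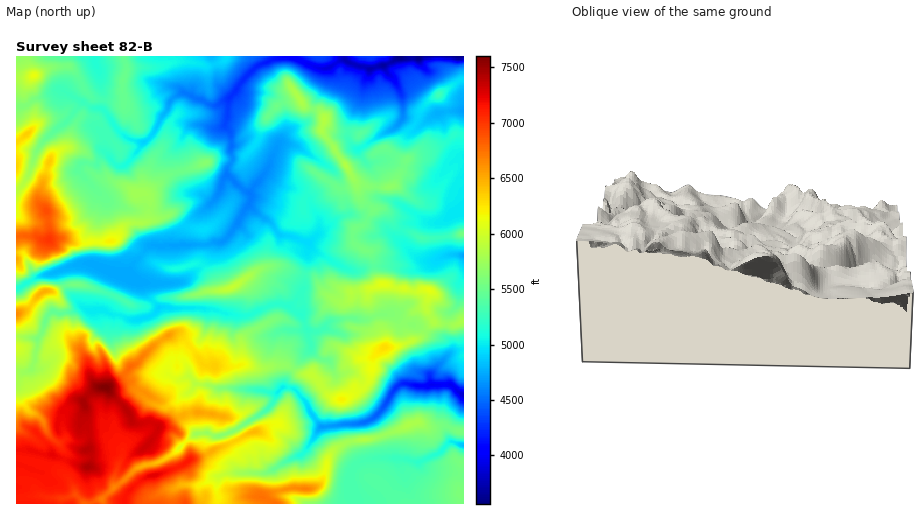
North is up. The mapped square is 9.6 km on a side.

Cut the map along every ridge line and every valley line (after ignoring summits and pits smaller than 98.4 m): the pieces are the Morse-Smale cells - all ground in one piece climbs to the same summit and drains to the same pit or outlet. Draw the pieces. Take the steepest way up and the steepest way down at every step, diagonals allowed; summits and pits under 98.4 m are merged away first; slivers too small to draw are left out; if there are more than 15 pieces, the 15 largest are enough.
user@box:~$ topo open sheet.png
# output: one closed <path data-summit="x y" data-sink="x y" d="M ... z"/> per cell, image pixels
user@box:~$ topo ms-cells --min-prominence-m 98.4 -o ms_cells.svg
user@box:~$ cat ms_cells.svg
<path data-summit="105 387" data-sink="400 57" d="M266 174l-3 0-13 18-23-16-11 23-31 28-3 9 0 9-31 0-17 17-8 11-13 0-21-9-12 0-18 6 6 22 14 14-21 8-6-2-5 1-4 5-6 17-3 4 0 10-5 19-6 4-10-2 1 134 86 0-1-5 35-31 20-5 9-5 29-24 13-1 3 2-5 8 3 10 29-13 2-2-12-20-30-7 2-11-1-17 5-16 3-2 22 3 16-4 14 5 14-4 14 0 6 4 18-21-2-16-7-18-14-8-11-3-27 12-16 0-32-7-42 0-11-11-6-14 24 1 19-4 19-18 5-11 0-7 5-2 8 0 6-6 20-31 18 14 12 15 15 3 13 6 4-1 7-9 1-13-10-20-12-10-18-6z"/><path data-summit="49 240" data-sink="400 57" d="M213 56l-118 1 9 37-2 14-8 0-12-5-18 21-24 20-15 37-9 10 1 97 21-12 12-2 30-10 12 0 21 9 13 0 22-27 35-2-1-8 3-9 31-28 8-20 3-3 0-7 6-11-2-5 0-19-6-9 5-29-11-13z"/><path data-summit="325 120" data-sink="400 57" d="M293 56l-12 0-23 9-13 13-15 19-5 28 6 9 0 19 2 5-6 11 1 7 16 14 6 2 13-18 3 0 13 10 13 4 13 8 14 24-1 13-9 9 2 6 21 13 21 10 7 0 14-6-3-12-17-10-1-11 3-4 6-2 4-4 4-8 5-5 9 0 5 5 5 11 6 4 9-6 29 0 7-3 10-8 9-1 0-54-8-5-1-4-7-9-9-26-14 9-22-5-4 7-7 6-35 19-9-10 0-16 13-26 4-17 5-11-17-5-7-4-5 0-12 8-7 1-17-6z"/><path data-summit="231 288" data-sink="400 57" d="M249 205l-20 31-6 6-8 0-5 2 0 7-5 11-19 18-19 4-24-1 6 14 11 11 42 0 32 7 16 0 22-11 8-1 11 3 5-4 8-14 5-45-15-6-15-3-12-15z"/><path data-summit="105 387" data-sink="463 395" d="M245 364l-16 4-23-3-7 18 1 17-2 11 30 7 12 20-30 14 8 12 7 3 6 5 36 0 19-11 15-6 21-29-24-33-7-6-8 0 9-18-2-3-17-1-14 4z"/><path data-summit="105 387" data-sink="463 445" d="M419 422l-8 2-33 14-27 4 9 19-7 7-2 6 0 14 5 16 104-1-2-24 2-13 4-3 0-31-17-6-20 1z"/><path data-summit="430 290" data-sink="400 57" d="M309 244l-5 44-8 14-7 4 13 8 3 12 4 5 10 0 10-9 7-2 31 0 15-6 13 1 5 7 17 4 7 4 10-9-7-11 3-20-7-1-10 3-8-4-23-3-6-6-2-13-14 5-14-3-31-16z"/><path data-summit="385 347" data-sink="463 395" d="M426 331l-7 7-12 5-25 6-9 9 0 8-5 16-6 6-7 3-11 8-8 0-7-3-17-22-11 0-8-5-10 18 8 0 7 6 24 34 43-5 7-3 12-11 9-17 7-7 18 2 13-2-1-9 13-14 0-6-5-15z"/><path data-summit="385 347" data-sink="400 57" d="M391 314l-9 0-15 6-31 0-7 2-10 9-10 0 2 17-17 21 7 5 11 0 14 19 10 6 13-2 19-15 5-16 0-8 9-9 25-6 12-5 4-4 1-3-3-3-18-5z"/><path data-summit="105 387" data-sink="463 395" d="M463 350l-9 1-10 8-14 16 1 10-13 1-18-2-7 7-9 17-12 11-22 6 0 14 5 2 23-3 36-16 5 0 8 5 20-1 8 4 8 2z"/><path data-summit="276 503" data-sink="463 395" d="M350 424l-29 3-20 28-15 6-19 11-38 0-8 3-3 3-1 7 1 18 53 1-5-5 11-8 14-3 20 1 5-3 8-9 6-23 7-7 14-7z"/><path data-summit="439 95" data-sink="400 57" d="M463 56l-64 0-15 10 16 23 5 29 20 4 16-10 23-2z"/><path data-summit="34 75" data-sink="400 57" d="M95 56l-78 0-1 50 9 0 11-8 25-8 33 18 8 0 2-14z"/><path data-summit="430 290" data-sink="463 256" d="M459 254l-10 0-14 6-10 1-11 7-14-3-25 1 0 10 7 9 23 3 8 4 10-3 7 1-3 20 5 10 5 3 19 1 8-4 0-64z"/><path data-summit="154 475" data-sink="463 395" d="M209 453l-17 5-14 10-34 10-16 14-4 11 93 1 1-26 13-6-6-5-7-3z"/>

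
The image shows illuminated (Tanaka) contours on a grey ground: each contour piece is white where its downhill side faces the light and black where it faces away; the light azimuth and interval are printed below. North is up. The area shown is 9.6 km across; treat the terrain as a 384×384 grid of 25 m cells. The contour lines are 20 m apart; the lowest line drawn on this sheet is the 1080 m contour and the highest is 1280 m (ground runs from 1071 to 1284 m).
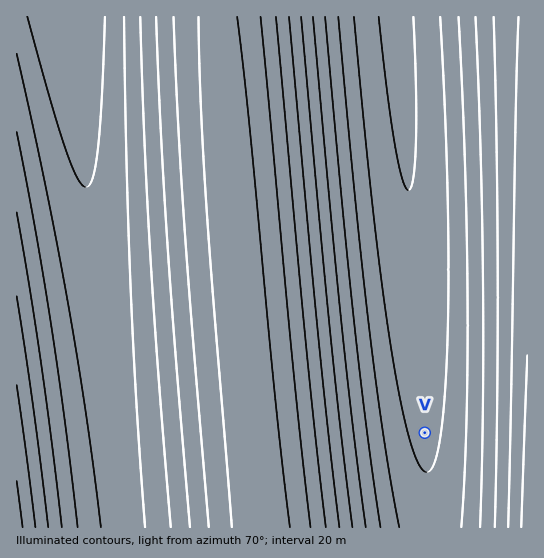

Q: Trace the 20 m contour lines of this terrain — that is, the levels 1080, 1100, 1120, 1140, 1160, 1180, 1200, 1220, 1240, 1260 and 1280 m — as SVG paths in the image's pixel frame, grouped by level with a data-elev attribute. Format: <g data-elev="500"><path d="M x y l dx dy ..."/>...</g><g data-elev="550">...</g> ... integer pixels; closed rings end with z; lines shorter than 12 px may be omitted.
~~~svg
<g data-elev="1080"><path d="M17 481l6 46"/></g><g data-elev="1100"><path d="M232 527l-26-327-5-98-2-85"/><path d="M17 385l18 142"/><path d="M237 17l13 114 26 275 14 121"/></g><g data-elev="1120"><path d="M209 527l-24-297-11-213"/><path d="M17 296l16 111 15 120"/><path d="M261 17l32 350 18 160"/></g><g data-elev="1140"><path d="M190 527l-23-285-11-225"/><path d="M17 212l24 151 21 164"/><path d="M276 17l30 332 20 178"/></g><g data-elev="1160"><path d="M171 527l-21-269-6-120-4-121"/><path d="M521 527l6-172"/><path d="M17 132l18 94 16 96 14 101 13 104"/><path d="M289 17l29 321 21 189"/></g><g data-elev="1180"><path d="M145 527l-9-125-5-113-5-130-2-142"/><path d="M508 527l11-510"/><path d="M17 54l27 125 24 124 19 115 14 109"/><path d="M301 17l29 312 22 198"/></g><g data-elev="1200"><path d="M495 527l3-252-4-258"/><path d="M27 17l23 82 16 51 12 29 4 6 4 2 4-3 3-6 5-30 4-54 3-77"/><path d="M313 17l29 308 24 202"/></g><g data-elev="1220"><path d="M480 527l3-116 0-129-2-133-6-132"/><path d="M325 17l29 304 13 113 13 93"/></g><g data-elev="1240"><path d="M461 527l5-100 2-126-3-139-6-145"/><path d="M338 17l17 183 15 135 15 109 14 83"/></g><g data-elev="1260"><path d="M354 17l20 202 17 131 10 52 9 39 9 24 4 6 4 1 4-3 4-7 6-27 4-41 3-57 0-147-8-173"/></g><g data-elev="1280"><path d="M379 17l8 76 8 55 7 30 4 10 3 2 2-3 2-10 3-36 0-55-3-69"/></g>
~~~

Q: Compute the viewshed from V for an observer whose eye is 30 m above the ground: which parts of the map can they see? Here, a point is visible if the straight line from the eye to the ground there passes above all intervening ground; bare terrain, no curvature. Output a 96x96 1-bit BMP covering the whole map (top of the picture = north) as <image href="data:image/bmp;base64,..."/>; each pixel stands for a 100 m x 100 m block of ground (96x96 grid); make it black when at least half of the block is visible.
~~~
<image width="96" height="96" href="data:image/bmp;base64,Qk2+BAAAAAAAAD4AAAAoAAAAYAAAAGAAAAABAAEAAAAAAIAEAAATCwAAEwsAAAIAAAAAAAAA////AAAAAAAAAH/////AAA///gAAAH/////AAA///gAAAH/////AAA///gAAAH////+AAA///gAAAH////+AAA///gAAAH////+AAA///gAAAH////+AAA///gAAAH////+AAA///gAAAH////+AAB///gAAAP////+AAB///gAAAP////8AAB///gAAAP////8AAB///gAAAP////8AAB///gAAAP////8AAB///gAAAP////8AAB///gAAAP////8AAB///gAAAP////8AAB///gAAAP////4AAB///gAAAP////4AAB///gAAAf////4AAB///gAAAf////4AAB///gAAAf////4AAB///gAAAf////4AAB///gAAAf////4AAB///gAAAf////wAAB///gAAAf////wAAB///AAAAf////wAAB///AAAAf////wAAD///AAAA/////wAAD///AAAA/////wAAD///AAAA/////wAAD///AAAA/////gAAD///AAAA/////gAAD///AAAA/////gAAD///AAAA/////gAAD///AAAA/////gAAD///AAAA/////gAAD///AAAB/////gAAD///AAAB/////AAAD///AAAB/////AAAD///AAAB/////AAAD///AAAB/////AAAD///AAAB/////AAAD//+AAAB/////AAAD//+AAAB/////AAAD//+AAAB////+AAAD//+AAAD////+AAAD//+AAAD////+AAAD//+AAAD////+AAAD//+AAAD////+AAAD//+AAAD////+AAAD//+AAAD////+AAAD//+AAAD////8AAAD//8AAAD////8AAAD//8AAAH////8AAAH//8AAAH////8AAAH//8AEAH////8AAAH//8AEAH////8AAAH//8AEAH////8AAAH//8AEAH////8AAAH//8AEAH////4AAAH//8AEAH////4AAAH//4AEAP////4AAAH//4AEAP////4AAAH//4AMAP////4AAAH//4AMAP////4AAAH//4AMAP////4AAAH//4AMAP////4AAAH//4AMAP////4AAAH//wAMAP////wAAAH//wAMAf////wAAAH//wAMAf////wAAAH//wAMAf////wAAAH//wAMAf////wAAAH//wAcAf////wAAAH//wAcAf////wAAAH//gAcAf////wAAAH//gAcAf////gAAAH//gAcA/////gAAAH//gAcA/////gAAAH//gAcA/////gAAAH//gAcA/////gAAAH//AAcA/////gAAAP//AAcA/////gAAAP//AAcA/////gAAAP//AAcA/////gAAAP//AAcB/////gAAAP/+AA8B/////AAAAP/+AA8B/////AAAAP/+AA8B/////AAAAP/+AA8B/////AAAAP/+AA8B/////AAAAP/+AA8B/////AAAAP/8AA8D/////AAAAP/8AA8D/////AAAAP/8AA8D/////AAAAP/8AA8="/>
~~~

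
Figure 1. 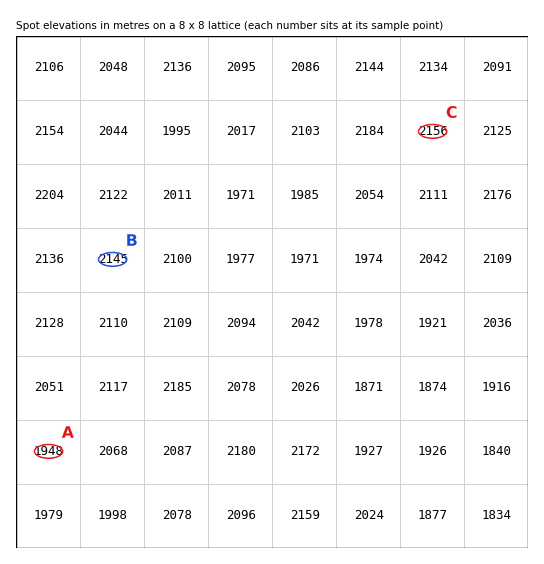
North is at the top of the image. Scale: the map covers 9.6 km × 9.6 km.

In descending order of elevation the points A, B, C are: C B A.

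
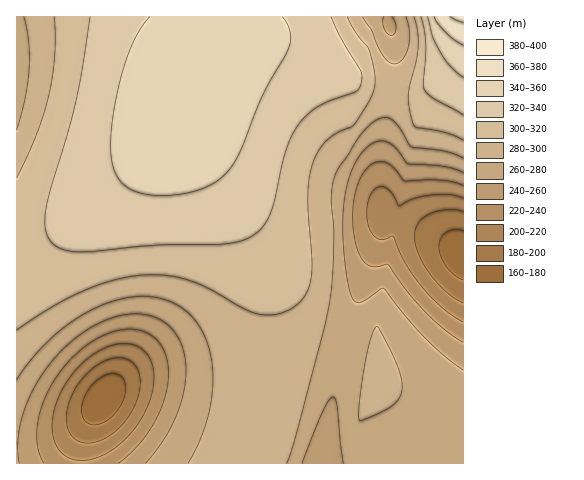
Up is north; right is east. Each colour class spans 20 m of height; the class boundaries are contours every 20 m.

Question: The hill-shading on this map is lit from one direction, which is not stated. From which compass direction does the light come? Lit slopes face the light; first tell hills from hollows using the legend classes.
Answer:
N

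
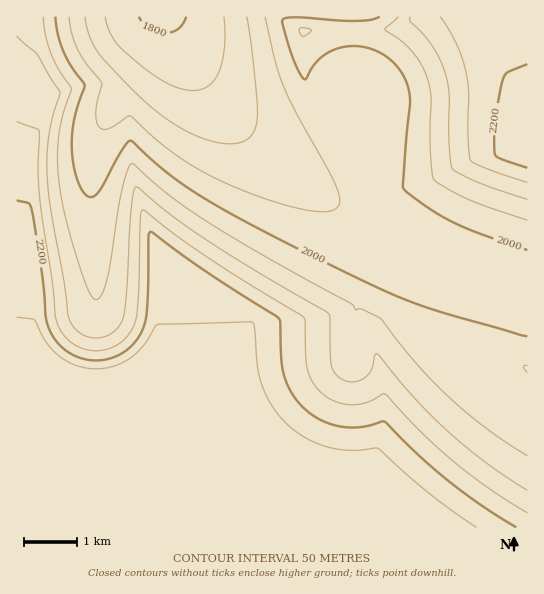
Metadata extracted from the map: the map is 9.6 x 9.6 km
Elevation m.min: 1790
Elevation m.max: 2290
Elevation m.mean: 2100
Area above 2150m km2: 36.3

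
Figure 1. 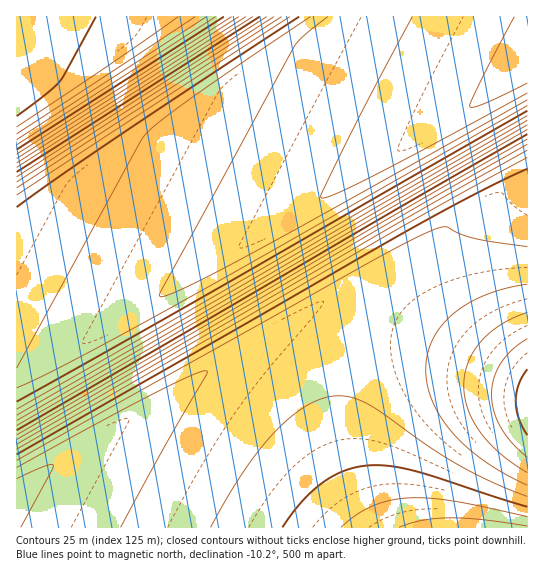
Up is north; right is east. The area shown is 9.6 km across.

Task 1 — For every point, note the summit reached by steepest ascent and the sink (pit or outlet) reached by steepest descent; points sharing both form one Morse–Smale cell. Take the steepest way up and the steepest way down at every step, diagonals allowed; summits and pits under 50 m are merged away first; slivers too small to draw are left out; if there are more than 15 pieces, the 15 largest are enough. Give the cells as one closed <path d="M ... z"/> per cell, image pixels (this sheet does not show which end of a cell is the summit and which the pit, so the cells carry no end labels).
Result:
<path d="M527 16l-510 0-1 365 3 0 23-13 485-296z"/><path d="M345 292l-7 1-71 42-249 152-2 2 0 38 511 1 1-143-114-56z"/><path d="M527 72l-485 296-25 13-1 106 325-195 4 0 69 37 113 55z"/>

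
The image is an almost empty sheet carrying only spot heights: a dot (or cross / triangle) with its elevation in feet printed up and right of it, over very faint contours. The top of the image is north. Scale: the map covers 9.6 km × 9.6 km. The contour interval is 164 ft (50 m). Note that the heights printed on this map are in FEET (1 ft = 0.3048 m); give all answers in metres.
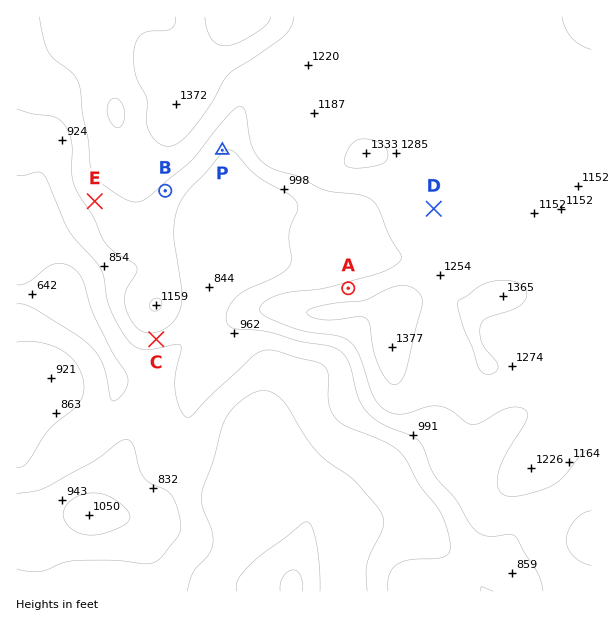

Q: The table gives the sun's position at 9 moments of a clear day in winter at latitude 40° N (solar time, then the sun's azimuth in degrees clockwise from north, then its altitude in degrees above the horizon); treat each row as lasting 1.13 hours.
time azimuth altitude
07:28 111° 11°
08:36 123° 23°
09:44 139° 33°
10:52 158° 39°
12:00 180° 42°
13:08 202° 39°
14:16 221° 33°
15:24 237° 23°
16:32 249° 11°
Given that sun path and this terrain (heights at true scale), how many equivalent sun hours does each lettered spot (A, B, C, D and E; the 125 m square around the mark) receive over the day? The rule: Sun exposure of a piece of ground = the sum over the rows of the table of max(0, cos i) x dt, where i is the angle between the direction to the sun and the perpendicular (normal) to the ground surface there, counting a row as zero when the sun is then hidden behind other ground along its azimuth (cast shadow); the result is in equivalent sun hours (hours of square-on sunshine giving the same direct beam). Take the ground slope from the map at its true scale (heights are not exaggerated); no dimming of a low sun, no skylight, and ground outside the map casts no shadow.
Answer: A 3.6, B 5.2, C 5.7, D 5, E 5.1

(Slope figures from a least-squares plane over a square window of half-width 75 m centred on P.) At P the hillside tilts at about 7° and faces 140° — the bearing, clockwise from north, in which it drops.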